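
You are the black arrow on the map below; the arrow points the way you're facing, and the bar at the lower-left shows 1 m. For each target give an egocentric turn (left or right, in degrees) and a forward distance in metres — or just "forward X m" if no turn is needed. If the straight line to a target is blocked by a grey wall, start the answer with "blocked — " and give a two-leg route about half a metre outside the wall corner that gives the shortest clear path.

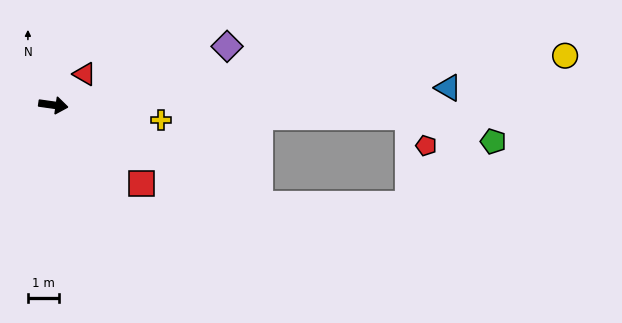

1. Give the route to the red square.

turn right 34°, forward 3.8 m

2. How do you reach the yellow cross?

forward 3.5 m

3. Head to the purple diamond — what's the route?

turn left 27°, forward 6.0 m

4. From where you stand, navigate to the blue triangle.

turn left 11°, forward 12.9 m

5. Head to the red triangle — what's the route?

turn left 53°, forward 1.4 m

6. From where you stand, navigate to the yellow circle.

turn left 14°, forward 16.7 m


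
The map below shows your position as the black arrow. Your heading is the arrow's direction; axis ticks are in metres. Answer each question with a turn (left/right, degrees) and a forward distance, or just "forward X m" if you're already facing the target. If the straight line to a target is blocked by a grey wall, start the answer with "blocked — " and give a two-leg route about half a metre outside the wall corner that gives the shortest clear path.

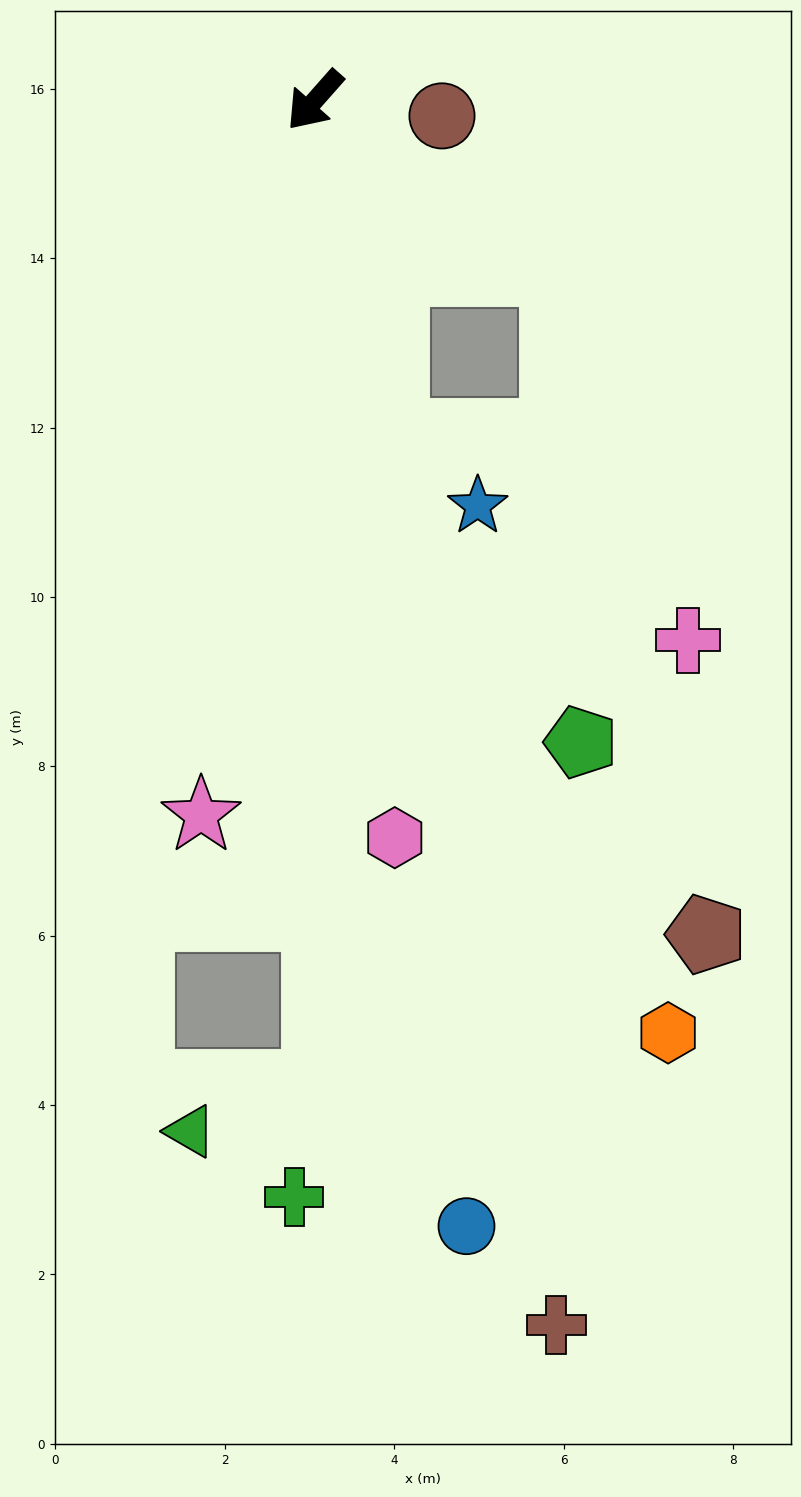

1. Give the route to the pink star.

turn left 32°, forward 8.5 m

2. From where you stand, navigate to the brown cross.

turn left 53°, forward 14.7 m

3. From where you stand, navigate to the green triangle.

blocked — turn left 42°, forward 11.6 m, then turn right 71°, forward 1.6 m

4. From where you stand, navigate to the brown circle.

turn left 124°, forward 1.5 m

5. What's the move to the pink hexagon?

turn left 48°, forward 8.8 m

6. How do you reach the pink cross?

blocked — turn left 96°, forward 3.5 m, then turn right 35°, forward 4.6 m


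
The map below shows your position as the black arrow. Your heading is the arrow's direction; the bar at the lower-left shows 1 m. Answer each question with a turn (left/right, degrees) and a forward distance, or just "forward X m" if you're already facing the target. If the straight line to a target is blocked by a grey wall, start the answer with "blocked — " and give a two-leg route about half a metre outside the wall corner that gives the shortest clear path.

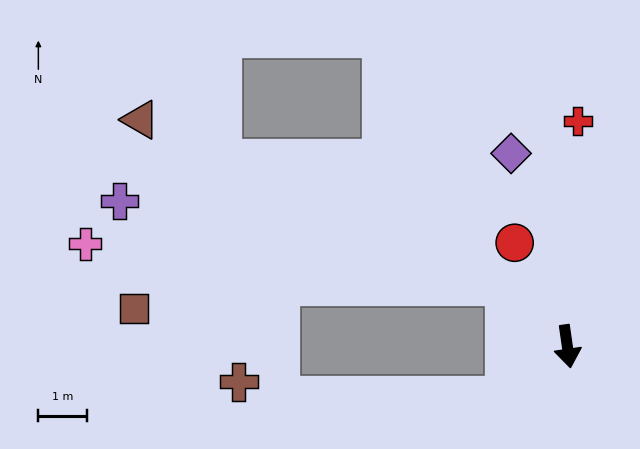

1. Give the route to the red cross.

turn left 169°, forward 4.6 m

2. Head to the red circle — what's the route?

turn right 161°, forward 2.4 m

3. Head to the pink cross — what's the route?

blocked — turn right 143°, forward 1.8 m, then turn left 39°, forward 8.6 m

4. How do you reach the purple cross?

blocked — turn right 143°, forward 1.8 m, then turn left 32°, forward 8.1 m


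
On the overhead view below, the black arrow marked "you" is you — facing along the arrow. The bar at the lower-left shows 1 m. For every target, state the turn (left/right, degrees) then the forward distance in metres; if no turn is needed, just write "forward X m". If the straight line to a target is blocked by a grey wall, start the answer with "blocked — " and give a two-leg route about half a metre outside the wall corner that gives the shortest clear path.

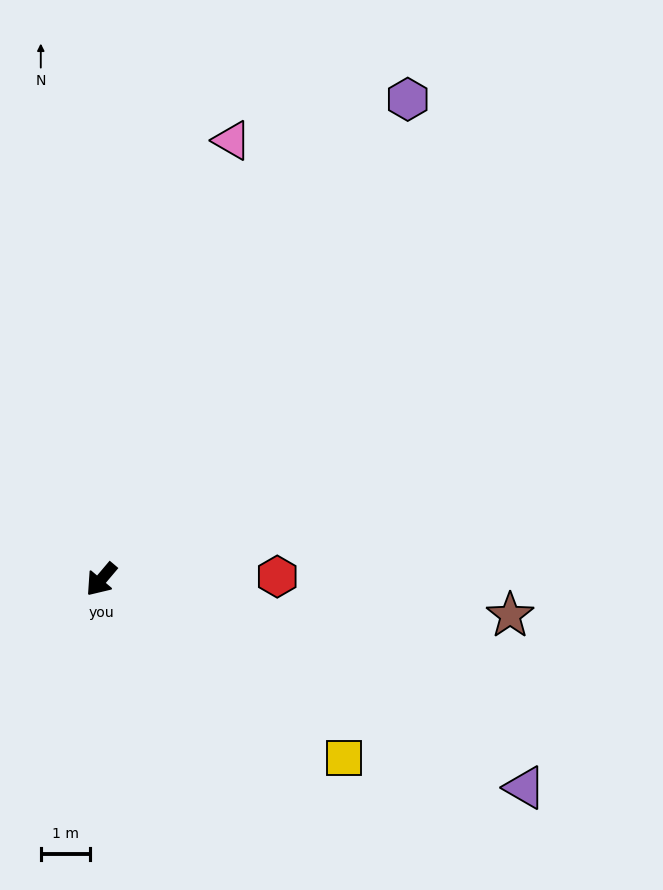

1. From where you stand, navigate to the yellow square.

turn left 94°, forward 6.1 m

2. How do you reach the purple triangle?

turn left 104°, forward 9.6 m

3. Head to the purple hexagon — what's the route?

turn right 172°, forward 11.5 m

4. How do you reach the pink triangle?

turn right 156°, forward 9.3 m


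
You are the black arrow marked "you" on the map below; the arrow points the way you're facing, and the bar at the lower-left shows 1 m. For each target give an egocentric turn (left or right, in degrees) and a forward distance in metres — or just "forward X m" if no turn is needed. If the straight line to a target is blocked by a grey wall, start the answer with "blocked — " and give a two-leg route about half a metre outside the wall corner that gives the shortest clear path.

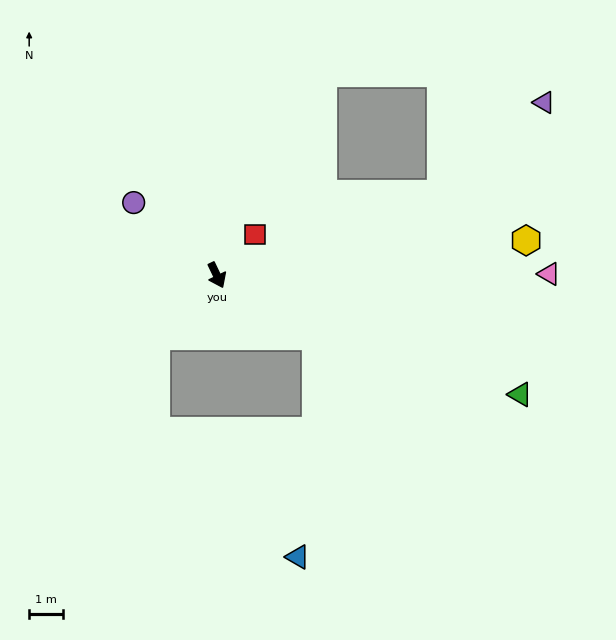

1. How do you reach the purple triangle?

blocked — turn left 84°, forward 7.1 m, then turn left 22°, forward 4.1 m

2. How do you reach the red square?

turn left 111°, forward 1.7 m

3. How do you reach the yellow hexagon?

turn left 71°, forward 9.3 m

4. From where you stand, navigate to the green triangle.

turn left 43°, forward 9.7 m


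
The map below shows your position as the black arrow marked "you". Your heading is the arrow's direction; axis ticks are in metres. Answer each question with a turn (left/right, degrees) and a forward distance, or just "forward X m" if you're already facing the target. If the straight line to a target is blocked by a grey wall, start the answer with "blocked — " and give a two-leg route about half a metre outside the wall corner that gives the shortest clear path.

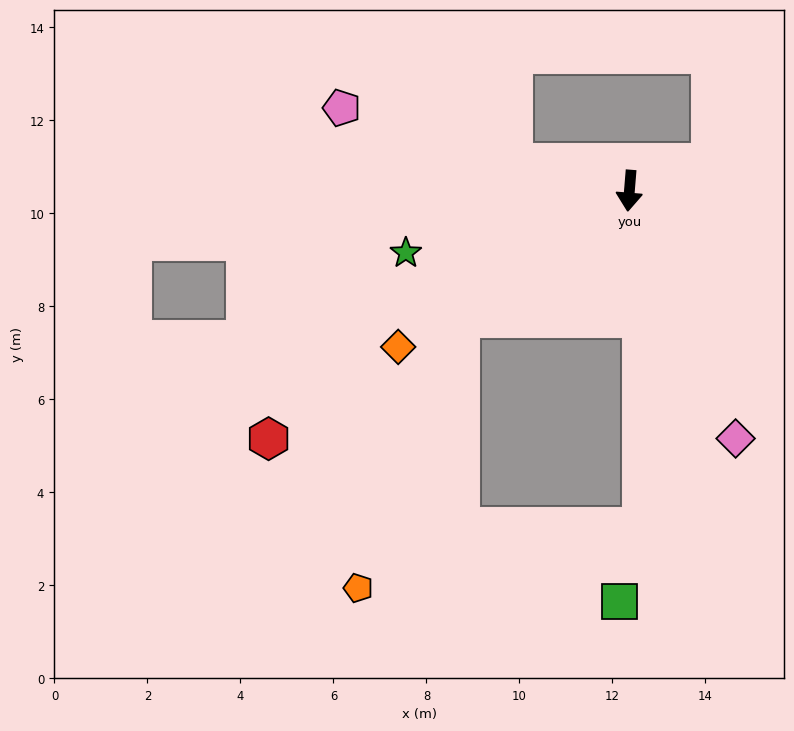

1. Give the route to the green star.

turn right 70°, forward 5.0 m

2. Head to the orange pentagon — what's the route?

blocked — turn right 48°, forward 4.6 m, then turn left 32°, forward 6.2 m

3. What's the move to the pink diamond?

turn left 28°, forward 5.8 m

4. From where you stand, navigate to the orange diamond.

turn right 51°, forward 6.0 m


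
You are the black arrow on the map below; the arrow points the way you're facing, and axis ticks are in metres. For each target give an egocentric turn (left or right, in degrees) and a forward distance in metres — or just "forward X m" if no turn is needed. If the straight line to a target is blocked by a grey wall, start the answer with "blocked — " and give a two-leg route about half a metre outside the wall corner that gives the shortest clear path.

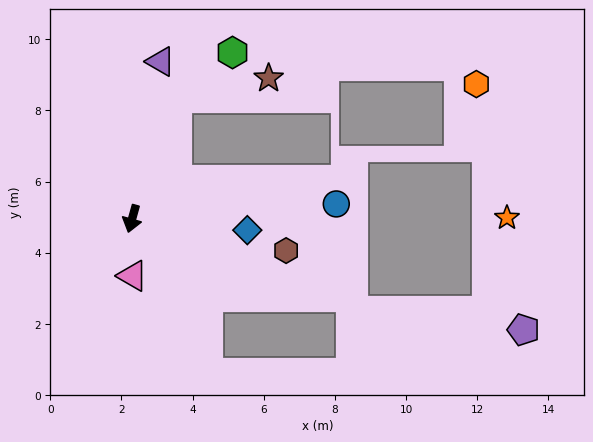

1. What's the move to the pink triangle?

turn left 16°, forward 1.6 m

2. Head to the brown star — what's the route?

blocked — turn left 175°, forward 3.6 m, then turn right 57°, forward 2.6 m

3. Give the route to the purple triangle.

turn right 175°, forward 4.5 m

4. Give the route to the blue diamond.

turn left 100°, forward 3.3 m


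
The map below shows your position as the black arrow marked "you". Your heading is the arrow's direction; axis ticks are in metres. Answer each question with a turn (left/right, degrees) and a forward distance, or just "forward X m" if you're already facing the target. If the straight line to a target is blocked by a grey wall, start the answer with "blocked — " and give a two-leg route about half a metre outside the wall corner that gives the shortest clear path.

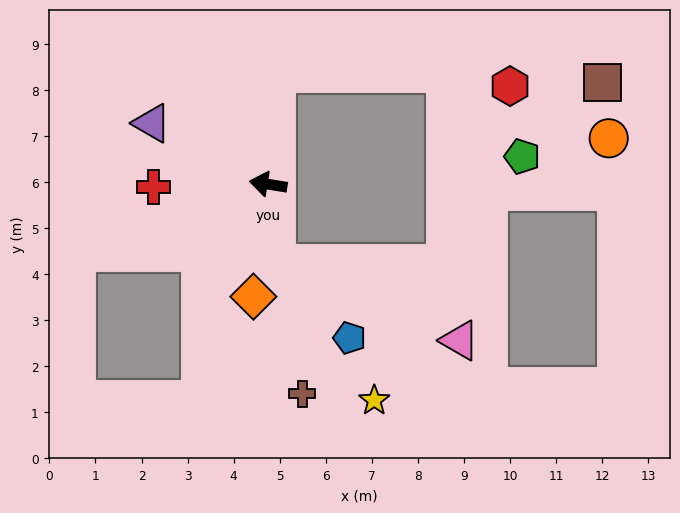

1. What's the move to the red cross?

turn left 10°, forward 2.5 m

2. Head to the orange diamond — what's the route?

turn left 92°, forward 2.5 m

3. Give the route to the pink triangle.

blocked — turn left 105°, forward 1.7 m, then turn left 61°, forward 4.3 m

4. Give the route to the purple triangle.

turn right 19°, forward 2.9 m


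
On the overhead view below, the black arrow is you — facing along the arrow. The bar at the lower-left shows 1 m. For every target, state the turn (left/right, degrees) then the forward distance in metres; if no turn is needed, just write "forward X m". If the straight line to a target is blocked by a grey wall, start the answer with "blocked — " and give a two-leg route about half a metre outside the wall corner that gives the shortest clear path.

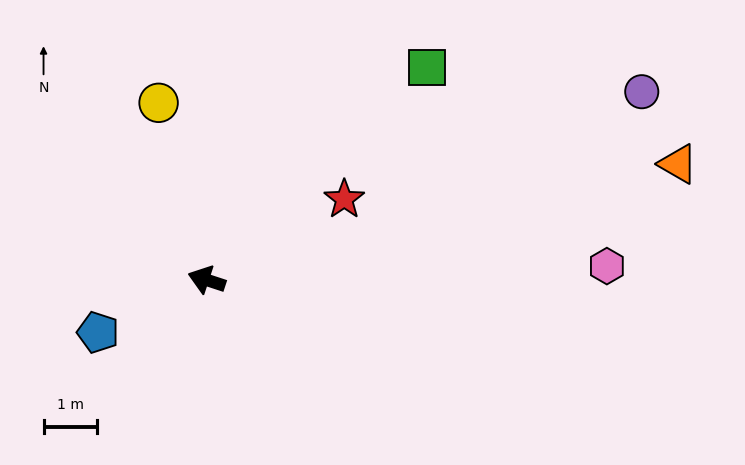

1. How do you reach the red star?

turn right 131°, forward 3.0 m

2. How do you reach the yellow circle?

turn right 57°, forward 3.4 m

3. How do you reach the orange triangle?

turn right 148°, forward 9.0 m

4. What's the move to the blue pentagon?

turn left 44°, forward 2.2 m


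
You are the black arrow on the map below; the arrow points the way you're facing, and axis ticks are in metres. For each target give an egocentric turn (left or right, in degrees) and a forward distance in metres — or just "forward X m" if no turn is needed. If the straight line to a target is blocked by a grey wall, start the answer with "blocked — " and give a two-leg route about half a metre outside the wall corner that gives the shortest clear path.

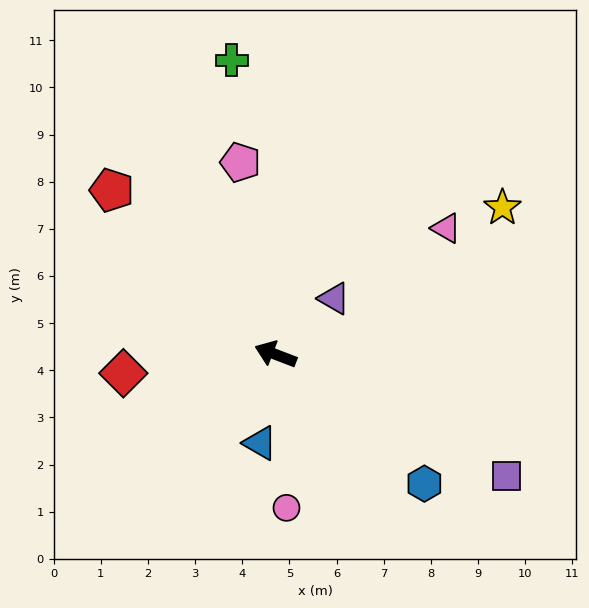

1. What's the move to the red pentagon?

turn right 24°, forward 4.9 m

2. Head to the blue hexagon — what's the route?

turn left 160°, forward 4.2 m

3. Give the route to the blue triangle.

turn left 101°, forward 1.9 m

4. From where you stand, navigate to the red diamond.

turn left 28°, forward 3.3 m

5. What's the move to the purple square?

turn left 173°, forward 5.5 m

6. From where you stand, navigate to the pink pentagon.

turn right 59°, forward 4.1 m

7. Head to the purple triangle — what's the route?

turn right 115°, forward 1.7 m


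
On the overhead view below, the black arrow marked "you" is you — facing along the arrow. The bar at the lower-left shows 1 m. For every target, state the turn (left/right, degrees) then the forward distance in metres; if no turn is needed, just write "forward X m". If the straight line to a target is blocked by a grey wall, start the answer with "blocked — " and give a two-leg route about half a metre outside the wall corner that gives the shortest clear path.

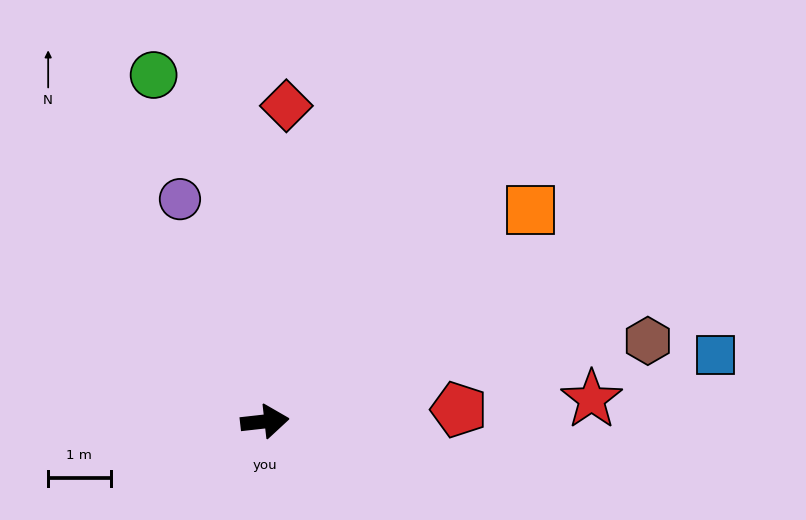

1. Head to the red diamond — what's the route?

turn left 80°, forward 5.1 m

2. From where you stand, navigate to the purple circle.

turn left 104°, forward 3.8 m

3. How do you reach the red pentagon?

turn right 3°, forward 3.1 m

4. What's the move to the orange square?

turn left 32°, forward 5.4 m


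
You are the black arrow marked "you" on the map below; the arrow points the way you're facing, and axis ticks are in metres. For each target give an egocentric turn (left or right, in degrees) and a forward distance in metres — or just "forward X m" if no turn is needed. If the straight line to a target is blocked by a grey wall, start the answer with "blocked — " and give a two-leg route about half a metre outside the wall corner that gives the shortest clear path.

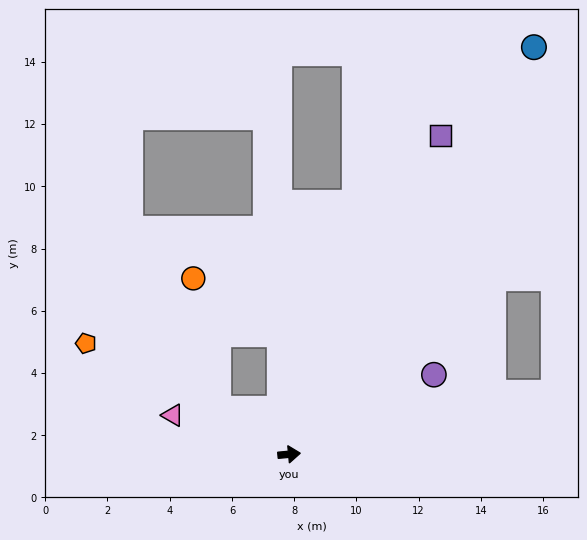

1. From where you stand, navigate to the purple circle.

turn left 23°, forward 5.3 m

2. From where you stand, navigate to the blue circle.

turn left 54°, forward 15.3 m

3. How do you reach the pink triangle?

turn left 156°, forward 3.9 m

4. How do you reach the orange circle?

blocked — turn left 142°, forward 2.7 m, then turn right 47°, forward 4.3 m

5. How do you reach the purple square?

turn left 59°, forward 11.3 m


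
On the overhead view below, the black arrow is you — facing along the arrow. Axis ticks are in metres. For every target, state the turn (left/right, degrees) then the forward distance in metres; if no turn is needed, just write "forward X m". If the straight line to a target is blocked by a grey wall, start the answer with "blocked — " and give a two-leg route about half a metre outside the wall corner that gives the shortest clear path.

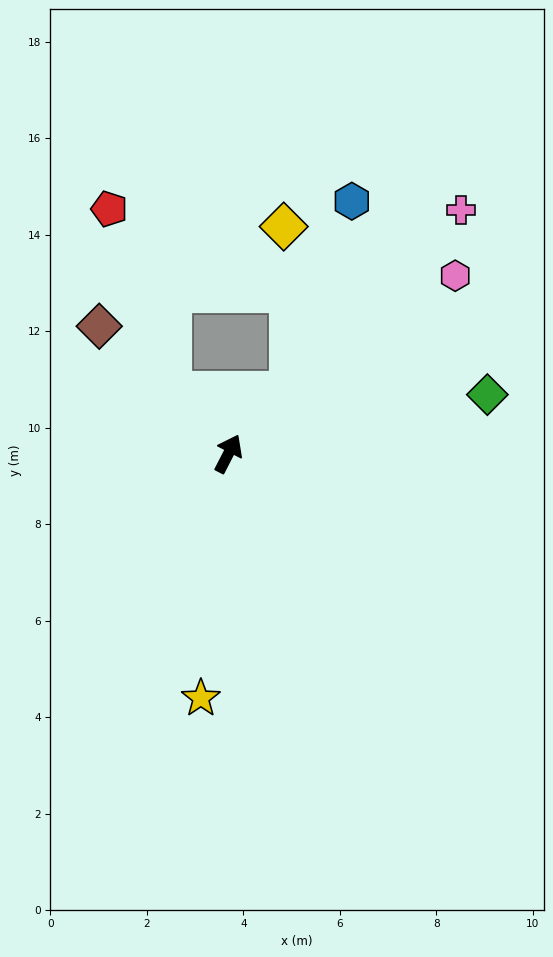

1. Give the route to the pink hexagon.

turn right 25°, forward 6.0 m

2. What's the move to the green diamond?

turn right 50°, forward 5.5 m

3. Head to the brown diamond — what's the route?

turn left 73°, forward 3.8 m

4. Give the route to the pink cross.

turn right 16°, forward 7.0 m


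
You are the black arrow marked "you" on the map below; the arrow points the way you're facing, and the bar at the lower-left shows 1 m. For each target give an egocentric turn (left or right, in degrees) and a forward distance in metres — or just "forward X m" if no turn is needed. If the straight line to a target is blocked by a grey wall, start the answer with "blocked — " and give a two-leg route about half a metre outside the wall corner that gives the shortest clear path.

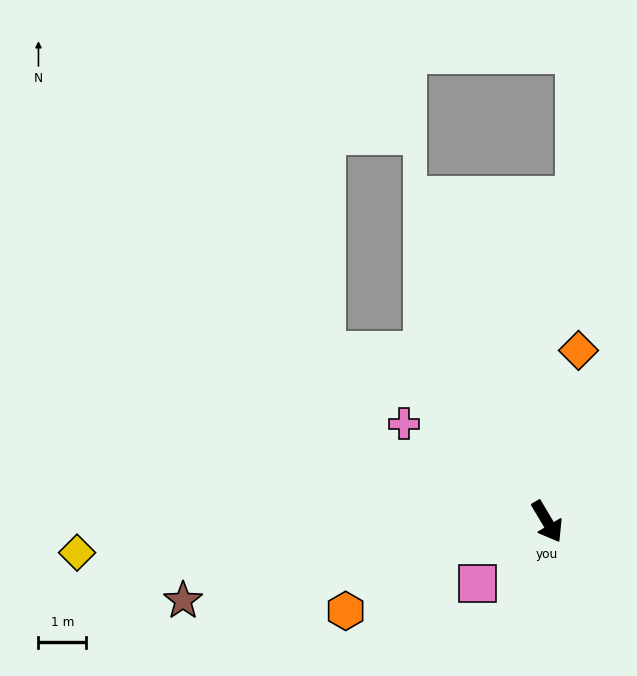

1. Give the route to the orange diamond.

turn left 139°, forward 3.6 m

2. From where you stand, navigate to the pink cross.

turn right 155°, forward 3.6 m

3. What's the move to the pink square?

turn right 79°, forward 2.0 m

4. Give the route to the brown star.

turn right 108°, forward 7.8 m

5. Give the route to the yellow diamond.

turn right 117°, forward 9.8 m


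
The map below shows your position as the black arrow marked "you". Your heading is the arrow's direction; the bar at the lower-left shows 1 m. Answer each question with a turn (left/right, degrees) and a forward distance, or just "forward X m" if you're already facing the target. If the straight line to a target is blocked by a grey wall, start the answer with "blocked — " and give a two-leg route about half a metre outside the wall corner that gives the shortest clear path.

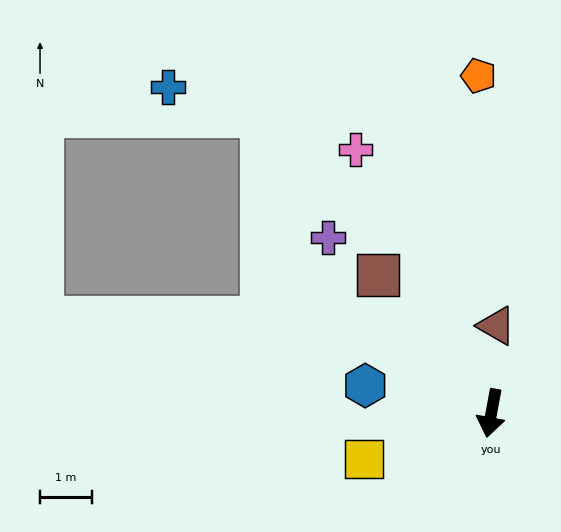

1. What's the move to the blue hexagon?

turn right 92°, forward 2.5 m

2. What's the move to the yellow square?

turn right 60°, forward 2.6 m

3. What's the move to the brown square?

turn right 130°, forward 3.4 m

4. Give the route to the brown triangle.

turn right 173°, forward 1.7 m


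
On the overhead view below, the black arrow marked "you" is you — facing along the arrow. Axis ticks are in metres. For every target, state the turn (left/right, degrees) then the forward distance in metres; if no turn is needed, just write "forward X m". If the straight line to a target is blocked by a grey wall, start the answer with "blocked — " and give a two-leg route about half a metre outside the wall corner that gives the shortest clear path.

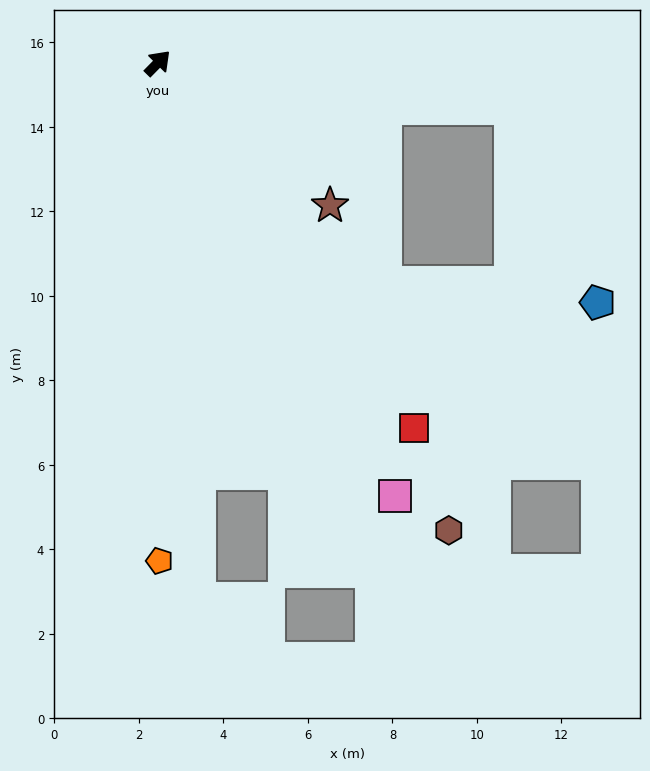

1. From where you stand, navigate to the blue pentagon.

blocked — turn right 53°, forward 8.4 m, then turn right 59°, forward 5.1 m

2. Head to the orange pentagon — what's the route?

turn right 135°, forward 11.8 m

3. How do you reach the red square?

turn right 100°, forward 10.5 m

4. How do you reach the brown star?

turn right 85°, forward 5.3 m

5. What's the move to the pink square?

turn right 107°, forward 11.7 m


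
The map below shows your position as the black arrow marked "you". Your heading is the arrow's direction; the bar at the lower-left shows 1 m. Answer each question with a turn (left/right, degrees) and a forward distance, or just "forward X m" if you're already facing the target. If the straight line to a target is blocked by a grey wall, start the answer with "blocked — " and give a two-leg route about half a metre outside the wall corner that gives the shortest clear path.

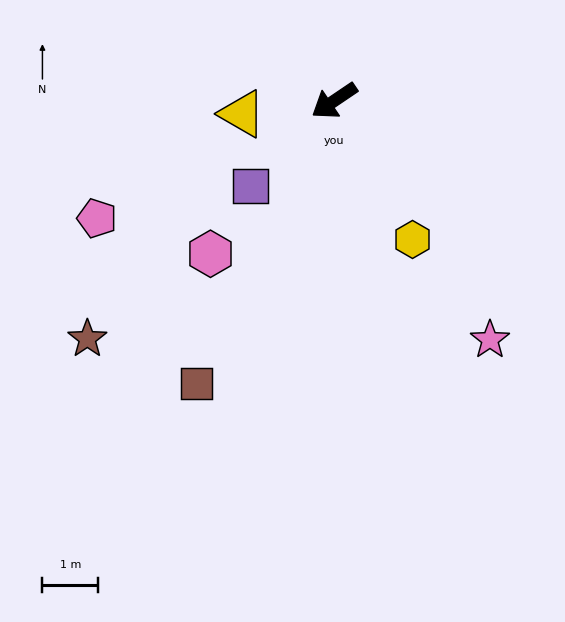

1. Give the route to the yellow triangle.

turn right 26°, forward 1.7 m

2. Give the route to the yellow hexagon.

turn left 85°, forward 2.8 m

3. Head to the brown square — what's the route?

turn left 30°, forward 5.6 m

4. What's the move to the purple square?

turn left 11°, forward 2.1 m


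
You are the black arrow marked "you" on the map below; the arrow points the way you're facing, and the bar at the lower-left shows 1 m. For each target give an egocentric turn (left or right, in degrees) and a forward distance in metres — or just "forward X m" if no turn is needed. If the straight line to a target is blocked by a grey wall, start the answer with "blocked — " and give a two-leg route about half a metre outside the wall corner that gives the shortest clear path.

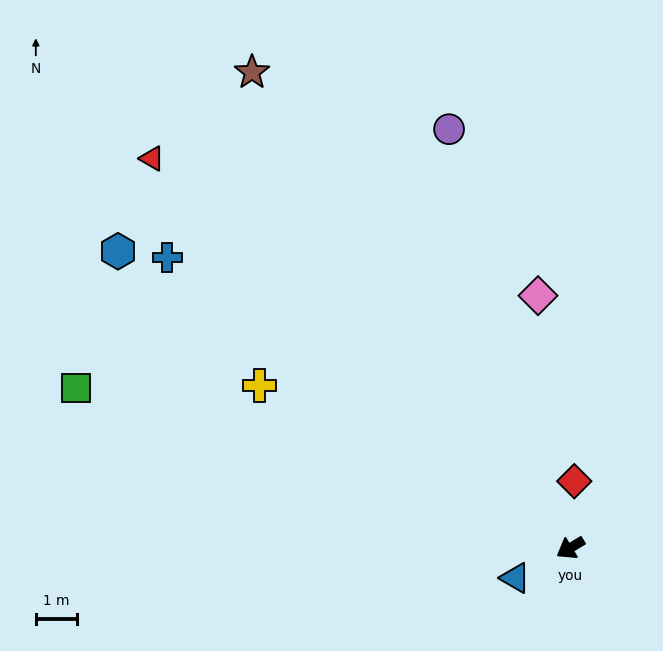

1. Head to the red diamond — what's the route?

turn right 124°, forward 1.6 m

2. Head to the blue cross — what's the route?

turn right 67°, forward 12.0 m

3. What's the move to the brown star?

turn right 87°, forward 13.8 m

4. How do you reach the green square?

turn right 49°, forward 12.5 m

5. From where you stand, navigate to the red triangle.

turn right 74°, forward 13.8 m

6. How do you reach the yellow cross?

turn right 59°, forward 8.5 m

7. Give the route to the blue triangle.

turn right 3°, forward 1.5 m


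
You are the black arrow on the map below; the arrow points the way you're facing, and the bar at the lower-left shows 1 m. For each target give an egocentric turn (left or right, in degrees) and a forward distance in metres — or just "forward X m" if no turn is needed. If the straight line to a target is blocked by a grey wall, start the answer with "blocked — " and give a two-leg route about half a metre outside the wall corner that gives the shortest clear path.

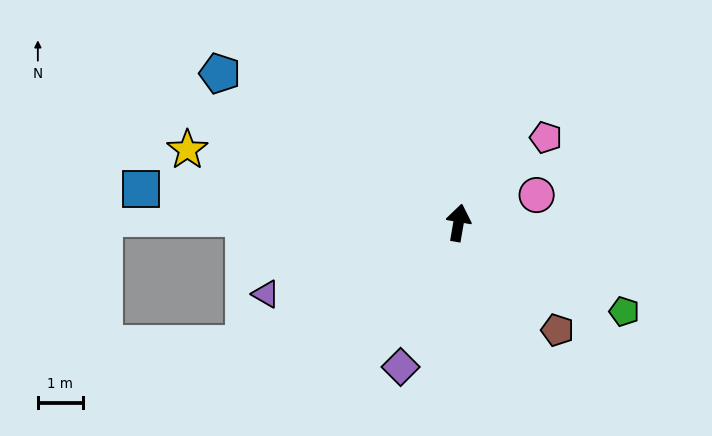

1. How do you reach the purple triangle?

turn left 120°, forward 4.6 m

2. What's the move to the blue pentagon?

turn left 68°, forward 6.3 m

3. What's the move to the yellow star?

turn left 85°, forward 6.2 m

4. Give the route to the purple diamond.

turn left 168°, forward 3.5 m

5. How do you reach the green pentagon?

turn right 108°, forward 4.2 m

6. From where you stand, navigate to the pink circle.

turn right 61°, forward 1.8 m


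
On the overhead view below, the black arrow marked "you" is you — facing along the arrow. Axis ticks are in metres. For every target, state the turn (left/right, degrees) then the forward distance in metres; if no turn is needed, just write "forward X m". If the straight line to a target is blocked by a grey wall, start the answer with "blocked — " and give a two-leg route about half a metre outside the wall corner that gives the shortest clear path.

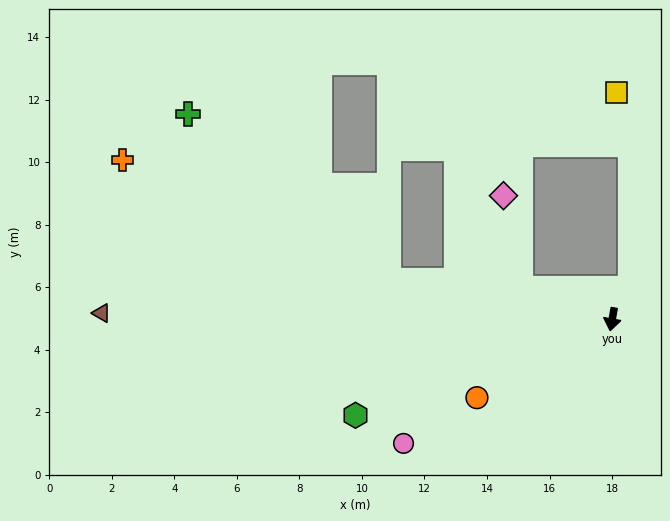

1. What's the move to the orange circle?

turn right 50°, forward 5.0 m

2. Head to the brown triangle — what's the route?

turn right 81°, forward 16.3 m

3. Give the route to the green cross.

blocked — turn right 90°, forward 7.3 m, then turn right 30°, forward 8.3 m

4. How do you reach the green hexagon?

turn right 59°, forward 8.8 m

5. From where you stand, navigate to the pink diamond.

blocked — turn right 98°, forward 3.1 m, then turn right 62°, forward 3.0 m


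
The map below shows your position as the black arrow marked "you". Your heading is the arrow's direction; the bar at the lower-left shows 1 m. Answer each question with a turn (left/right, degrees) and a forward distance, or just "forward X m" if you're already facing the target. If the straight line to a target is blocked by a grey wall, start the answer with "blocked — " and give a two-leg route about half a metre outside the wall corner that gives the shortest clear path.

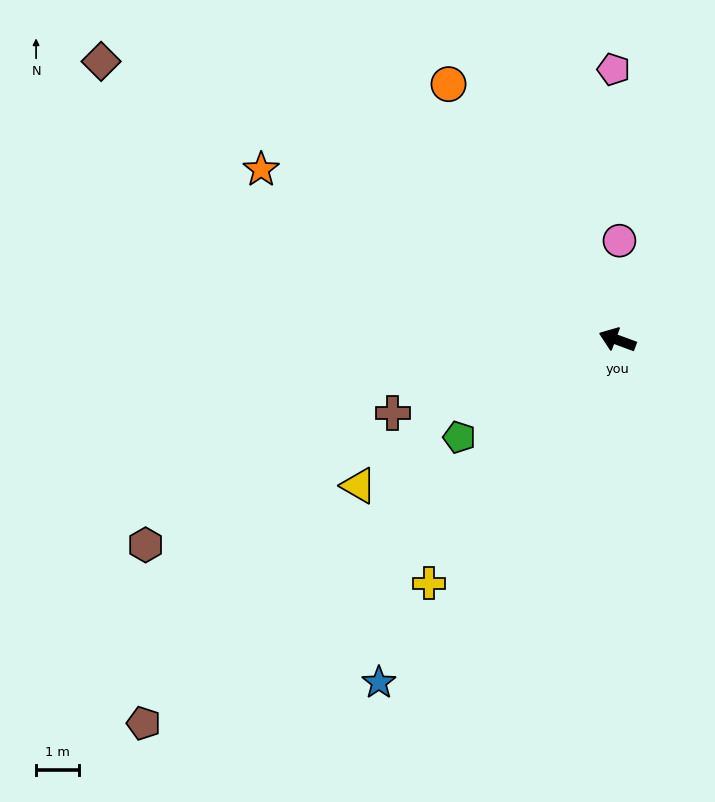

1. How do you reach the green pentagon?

turn left 52°, forward 4.3 m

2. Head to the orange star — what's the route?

turn right 5°, forward 9.2 m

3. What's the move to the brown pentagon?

turn left 59°, forward 14.2 m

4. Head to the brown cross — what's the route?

turn left 38°, forward 5.5 m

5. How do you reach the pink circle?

turn right 71°, forward 2.3 m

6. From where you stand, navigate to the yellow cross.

turn left 73°, forward 7.2 m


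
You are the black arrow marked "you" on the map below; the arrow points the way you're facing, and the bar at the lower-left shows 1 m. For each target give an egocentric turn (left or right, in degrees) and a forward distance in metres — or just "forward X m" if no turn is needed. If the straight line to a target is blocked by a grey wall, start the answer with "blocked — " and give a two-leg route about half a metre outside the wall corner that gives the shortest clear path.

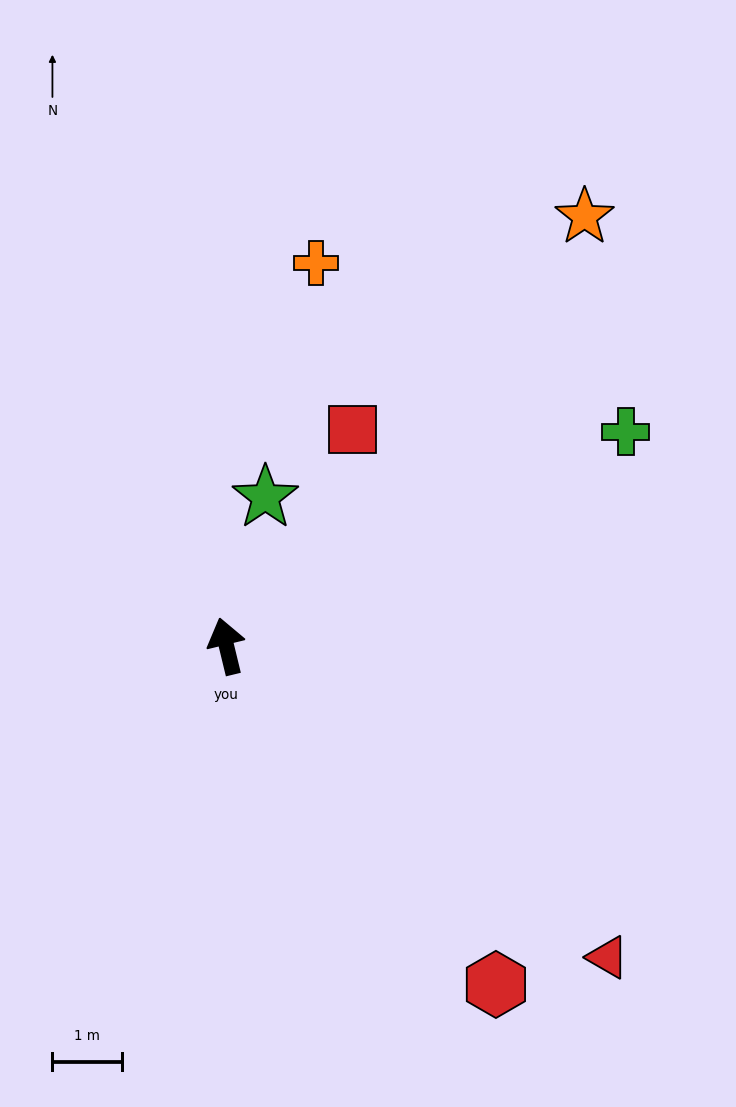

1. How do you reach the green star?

turn right 28°, forward 2.2 m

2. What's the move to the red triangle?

turn right 143°, forward 7.1 m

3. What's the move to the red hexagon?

turn right 155°, forward 6.2 m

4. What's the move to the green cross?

turn right 75°, forward 6.5 m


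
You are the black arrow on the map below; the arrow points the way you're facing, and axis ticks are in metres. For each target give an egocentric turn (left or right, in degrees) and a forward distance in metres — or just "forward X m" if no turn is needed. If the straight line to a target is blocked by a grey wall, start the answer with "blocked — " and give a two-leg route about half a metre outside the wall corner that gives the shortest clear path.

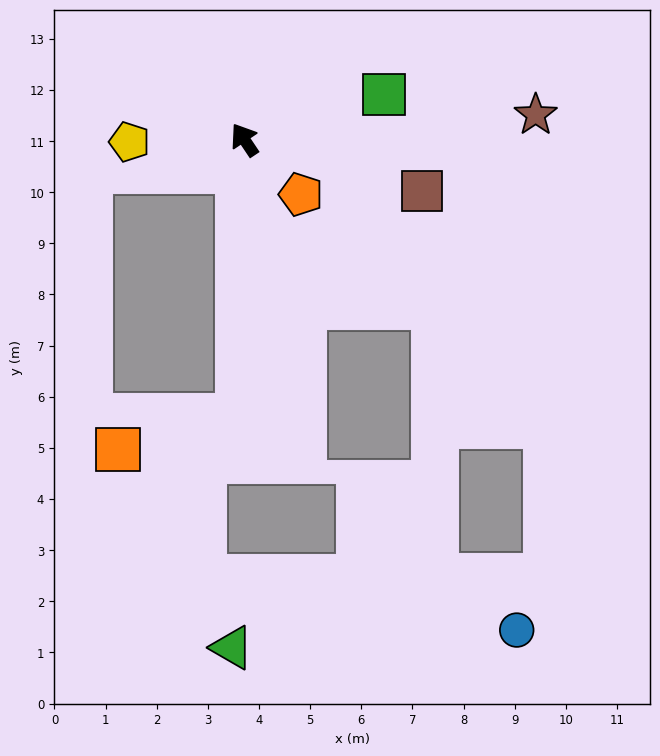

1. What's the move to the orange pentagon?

turn right 168°, forward 1.5 m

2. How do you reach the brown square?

turn right 140°, forward 3.6 m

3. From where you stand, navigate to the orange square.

blocked — turn left 145°, forward 5.4 m, then turn right 73°, forward 2.4 m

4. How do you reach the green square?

turn right 106°, forward 2.9 m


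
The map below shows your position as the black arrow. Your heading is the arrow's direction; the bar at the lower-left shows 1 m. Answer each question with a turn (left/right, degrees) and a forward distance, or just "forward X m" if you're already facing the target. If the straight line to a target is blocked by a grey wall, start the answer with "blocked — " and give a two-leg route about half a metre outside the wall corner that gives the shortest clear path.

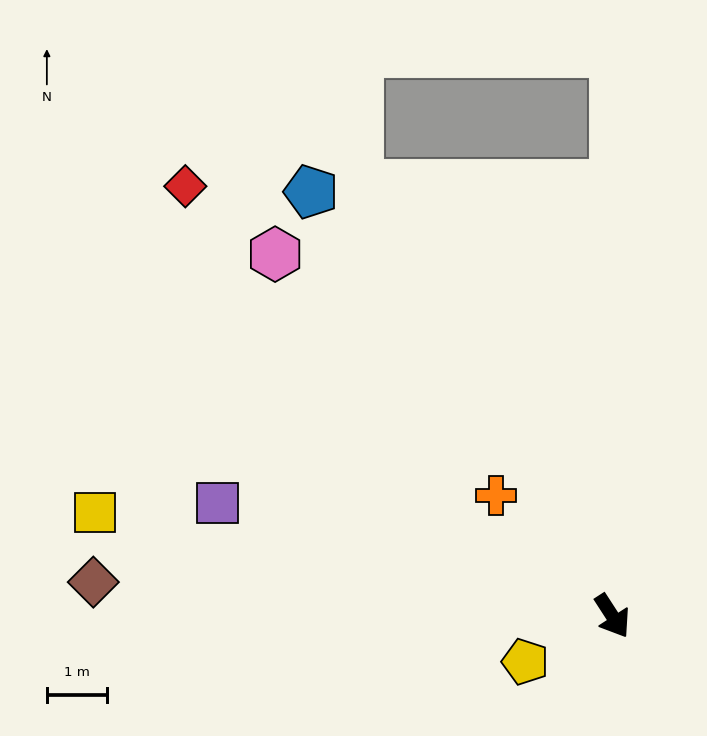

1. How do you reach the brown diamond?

turn right 127°, forward 8.6 m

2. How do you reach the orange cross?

turn right 169°, forward 2.8 m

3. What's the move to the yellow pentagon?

turn right 95°, forward 1.6 m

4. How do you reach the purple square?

turn right 139°, forward 6.8 m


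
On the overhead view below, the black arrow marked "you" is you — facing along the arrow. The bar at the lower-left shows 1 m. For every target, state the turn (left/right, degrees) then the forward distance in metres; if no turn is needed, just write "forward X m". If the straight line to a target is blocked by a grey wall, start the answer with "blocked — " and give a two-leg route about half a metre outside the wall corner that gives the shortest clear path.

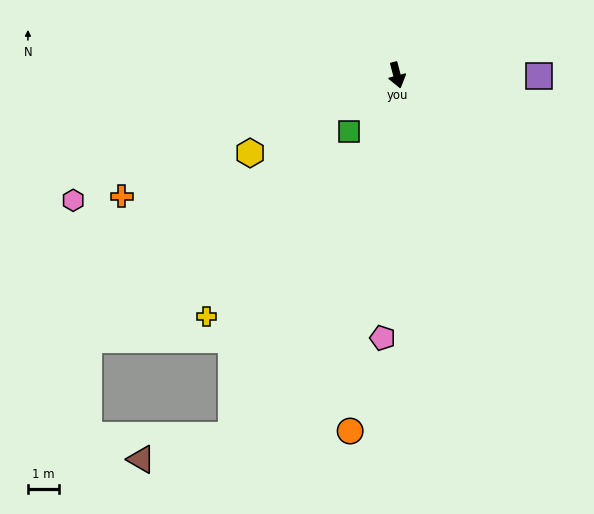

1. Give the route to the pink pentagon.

turn right 18°, forward 8.5 m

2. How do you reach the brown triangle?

blocked — turn right 40°, forward 12.7 m, then turn right 49°, forward 3.0 m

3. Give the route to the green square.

turn right 55°, forward 2.4 m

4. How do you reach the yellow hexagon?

turn right 77°, forward 5.3 m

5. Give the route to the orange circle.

turn right 22°, forward 11.5 m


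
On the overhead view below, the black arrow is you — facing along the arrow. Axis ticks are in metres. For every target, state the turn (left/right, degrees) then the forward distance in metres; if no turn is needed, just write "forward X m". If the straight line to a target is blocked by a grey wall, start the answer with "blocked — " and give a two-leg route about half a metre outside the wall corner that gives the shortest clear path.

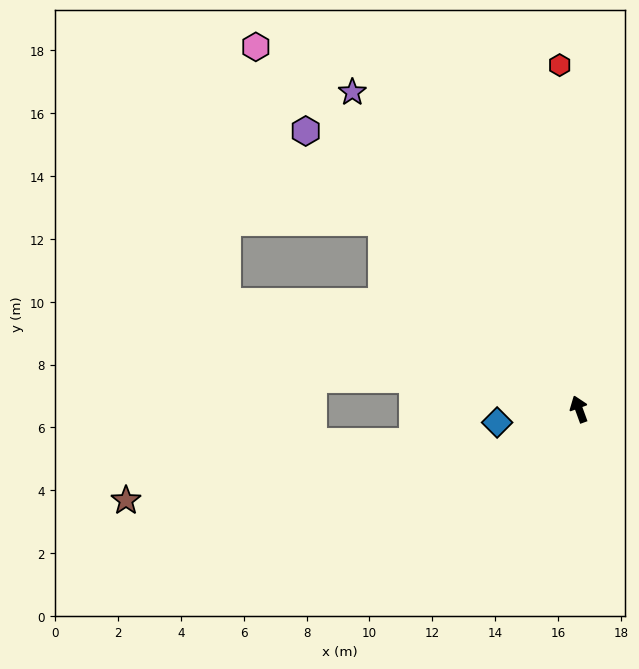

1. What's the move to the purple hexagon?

turn left 24°, forward 12.4 m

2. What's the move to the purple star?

turn left 16°, forward 12.4 m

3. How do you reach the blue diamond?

turn left 79°, forward 2.6 m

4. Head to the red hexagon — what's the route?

turn right 17°, forward 11.0 m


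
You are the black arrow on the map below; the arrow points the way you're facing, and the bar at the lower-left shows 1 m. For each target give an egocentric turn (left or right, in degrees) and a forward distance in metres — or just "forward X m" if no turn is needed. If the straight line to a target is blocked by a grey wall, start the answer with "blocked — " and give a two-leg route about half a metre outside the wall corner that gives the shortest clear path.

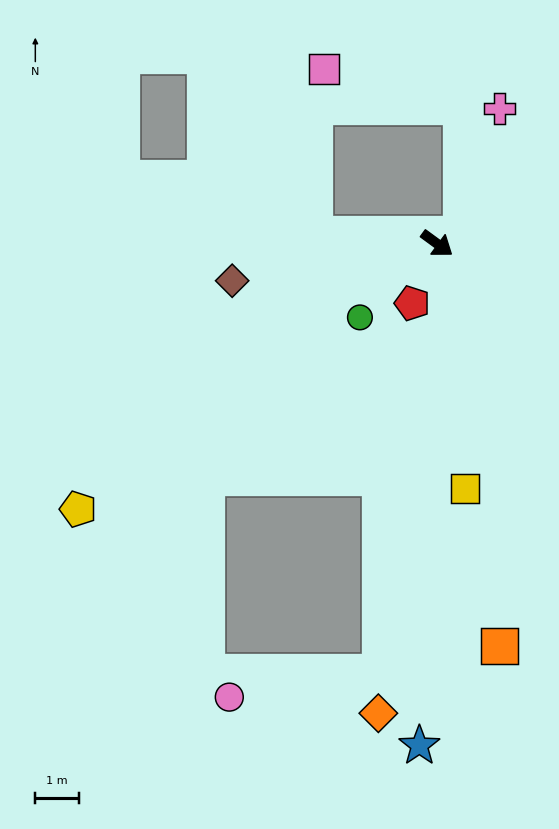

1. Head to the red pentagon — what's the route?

turn right 77°, forward 1.5 m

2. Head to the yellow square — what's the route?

turn right 47°, forward 5.6 m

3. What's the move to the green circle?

turn right 100°, forward 2.4 m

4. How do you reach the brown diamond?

turn right 134°, forward 4.7 m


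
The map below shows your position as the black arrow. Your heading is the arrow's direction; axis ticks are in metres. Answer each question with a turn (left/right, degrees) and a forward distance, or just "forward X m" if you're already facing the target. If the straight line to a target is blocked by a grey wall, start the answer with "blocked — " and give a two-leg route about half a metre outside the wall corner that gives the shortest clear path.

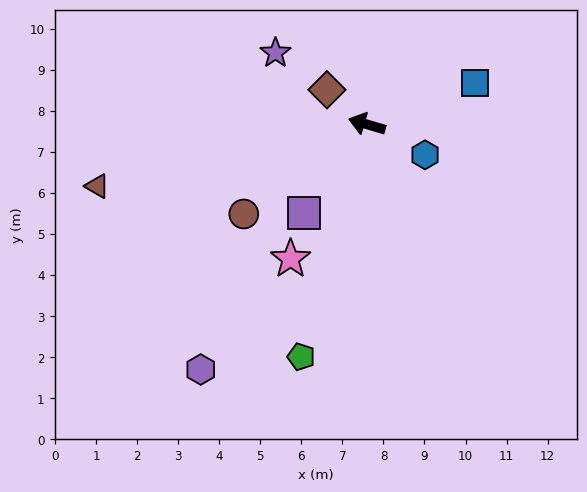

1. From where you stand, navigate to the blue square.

turn right 143°, forward 2.8 m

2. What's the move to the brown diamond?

turn right 25°, forward 1.3 m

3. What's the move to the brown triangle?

turn left 29°, forward 6.7 m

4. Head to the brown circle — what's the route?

turn left 52°, forward 3.7 m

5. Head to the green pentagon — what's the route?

turn left 91°, forward 5.9 m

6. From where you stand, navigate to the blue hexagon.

turn left 169°, forward 1.6 m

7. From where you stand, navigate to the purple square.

turn left 71°, forward 2.6 m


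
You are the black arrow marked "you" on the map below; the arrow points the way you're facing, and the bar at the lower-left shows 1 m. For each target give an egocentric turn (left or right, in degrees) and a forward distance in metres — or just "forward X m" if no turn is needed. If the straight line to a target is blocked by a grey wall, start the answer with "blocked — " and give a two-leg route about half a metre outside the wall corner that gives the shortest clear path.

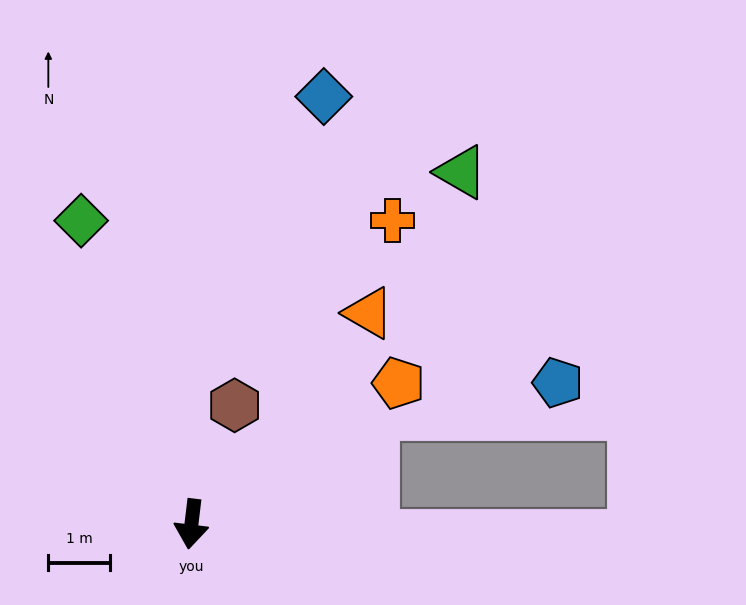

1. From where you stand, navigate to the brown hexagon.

turn left 167°, forward 2.0 m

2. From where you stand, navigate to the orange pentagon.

turn left 131°, forward 4.0 m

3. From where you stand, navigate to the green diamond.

turn right 153°, forward 5.2 m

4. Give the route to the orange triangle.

turn left 147°, forward 4.4 m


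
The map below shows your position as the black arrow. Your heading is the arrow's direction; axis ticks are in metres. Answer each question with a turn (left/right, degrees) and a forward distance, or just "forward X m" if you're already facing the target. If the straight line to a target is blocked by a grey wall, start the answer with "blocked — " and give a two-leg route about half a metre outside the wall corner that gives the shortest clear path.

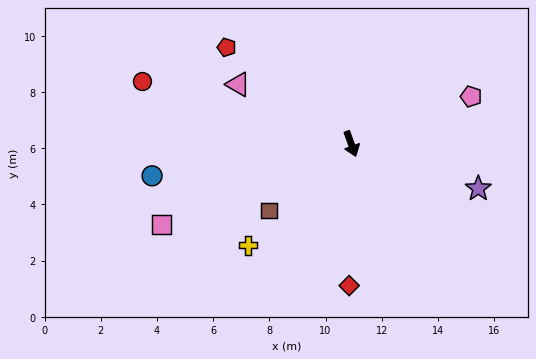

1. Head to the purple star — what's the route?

turn left 51°, forward 4.8 m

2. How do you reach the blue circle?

turn right 101°, forward 7.2 m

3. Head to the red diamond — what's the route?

turn right 21°, forward 5.0 m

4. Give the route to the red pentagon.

turn right 148°, forward 5.6 m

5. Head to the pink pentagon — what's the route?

turn left 92°, forward 4.6 m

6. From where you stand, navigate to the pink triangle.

turn right 138°, forward 4.5 m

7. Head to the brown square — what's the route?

turn right 71°, forward 3.8 m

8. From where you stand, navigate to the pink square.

turn right 87°, forward 7.3 m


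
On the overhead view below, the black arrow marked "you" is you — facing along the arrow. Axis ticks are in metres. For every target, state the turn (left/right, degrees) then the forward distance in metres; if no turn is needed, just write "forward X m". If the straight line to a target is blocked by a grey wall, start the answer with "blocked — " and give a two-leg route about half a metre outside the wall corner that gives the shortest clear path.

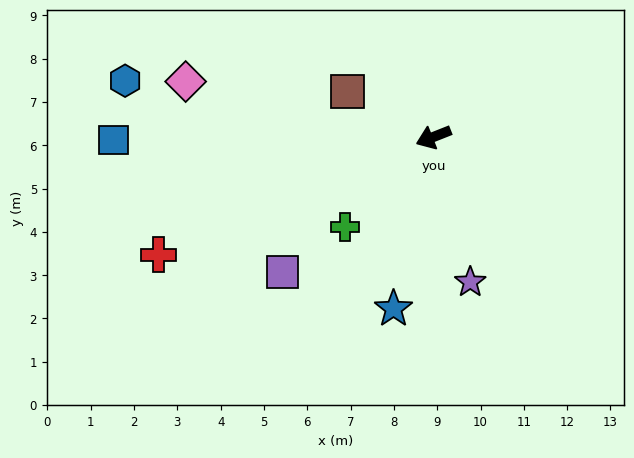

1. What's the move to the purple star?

turn left 83°, forward 3.5 m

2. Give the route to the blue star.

turn left 55°, forward 4.1 m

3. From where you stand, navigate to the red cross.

forward 6.9 m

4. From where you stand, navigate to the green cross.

turn left 24°, forward 2.9 m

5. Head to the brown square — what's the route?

turn right 50°, forward 2.3 m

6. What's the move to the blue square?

turn right 21°, forward 7.4 m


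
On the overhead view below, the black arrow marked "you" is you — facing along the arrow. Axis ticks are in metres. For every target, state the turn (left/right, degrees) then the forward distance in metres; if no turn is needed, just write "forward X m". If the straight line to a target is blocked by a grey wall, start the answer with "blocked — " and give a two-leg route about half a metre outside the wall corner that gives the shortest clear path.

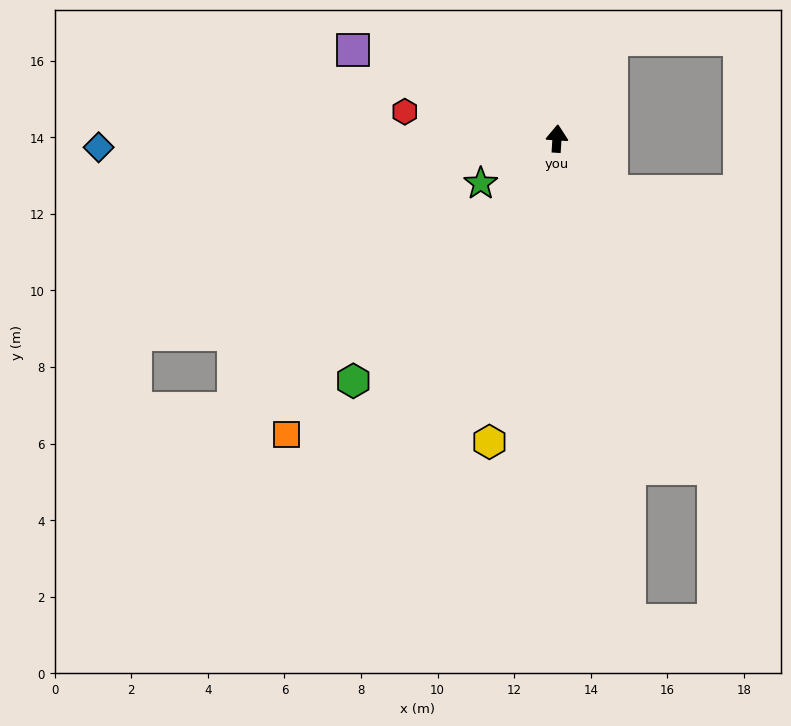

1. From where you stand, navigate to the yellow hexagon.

turn left 171°, forward 8.1 m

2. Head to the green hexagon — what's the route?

turn left 144°, forward 8.3 m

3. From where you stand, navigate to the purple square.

turn left 70°, forward 5.8 m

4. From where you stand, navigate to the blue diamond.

turn left 95°, forward 12.0 m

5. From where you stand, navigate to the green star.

turn left 124°, forward 2.3 m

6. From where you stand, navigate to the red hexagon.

turn left 84°, forward 4.0 m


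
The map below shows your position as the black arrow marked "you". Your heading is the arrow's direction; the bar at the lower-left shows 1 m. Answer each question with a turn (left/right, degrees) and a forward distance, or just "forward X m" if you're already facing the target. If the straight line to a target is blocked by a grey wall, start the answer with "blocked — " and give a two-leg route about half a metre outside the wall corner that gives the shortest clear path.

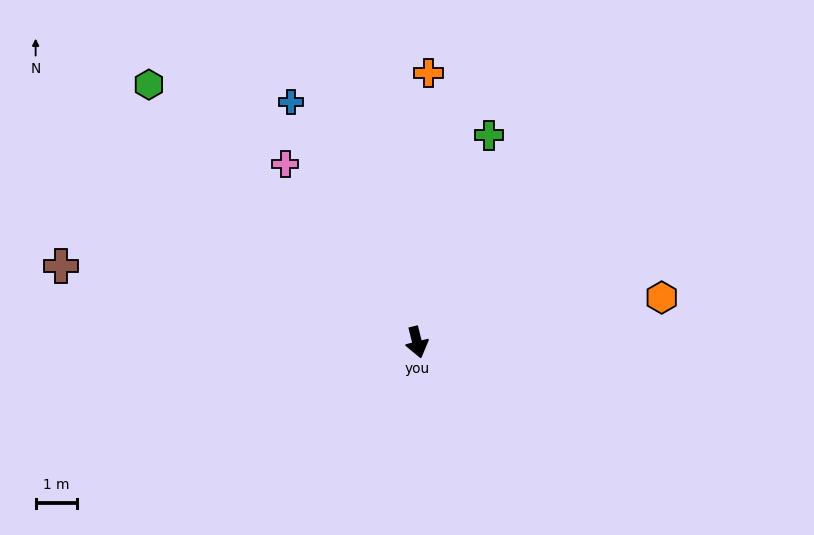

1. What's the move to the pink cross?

turn right 157°, forward 5.4 m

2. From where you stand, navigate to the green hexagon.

turn right 148°, forward 9.0 m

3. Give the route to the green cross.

turn left 147°, forward 5.3 m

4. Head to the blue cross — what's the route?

turn right 166°, forward 6.6 m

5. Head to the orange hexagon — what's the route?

turn left 87°, forward 6.0 m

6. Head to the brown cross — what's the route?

turn right 116°, forward 8.8 m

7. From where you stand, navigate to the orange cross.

turn left 164°, forward 6.5 m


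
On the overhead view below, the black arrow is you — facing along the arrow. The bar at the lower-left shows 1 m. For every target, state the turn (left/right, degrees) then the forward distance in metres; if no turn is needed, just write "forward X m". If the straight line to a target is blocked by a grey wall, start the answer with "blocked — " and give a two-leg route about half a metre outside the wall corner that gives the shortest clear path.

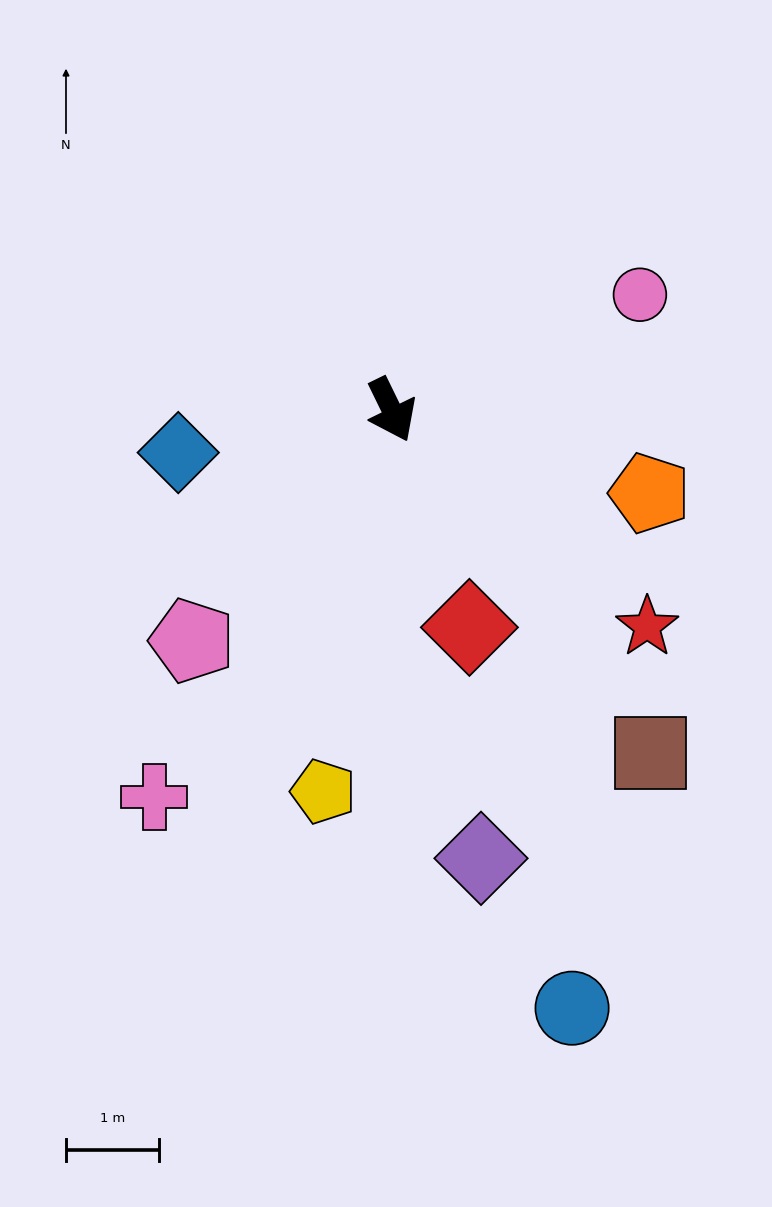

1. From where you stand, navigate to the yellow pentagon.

turn right 36°, forward 4.2 m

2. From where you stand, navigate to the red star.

turn left 24°, forward 3.6 m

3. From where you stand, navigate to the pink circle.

turn left 89°, forward 3.0 m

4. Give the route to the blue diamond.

turn right 105°, forward 2.4 m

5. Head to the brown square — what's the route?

turn left 11°, forward 4.6 m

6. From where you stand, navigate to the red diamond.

turn right 6°, forward 2.5 m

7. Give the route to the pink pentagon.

turn right 67°, forward 3.3 m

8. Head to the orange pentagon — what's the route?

turn left 46°, forward 2.9 m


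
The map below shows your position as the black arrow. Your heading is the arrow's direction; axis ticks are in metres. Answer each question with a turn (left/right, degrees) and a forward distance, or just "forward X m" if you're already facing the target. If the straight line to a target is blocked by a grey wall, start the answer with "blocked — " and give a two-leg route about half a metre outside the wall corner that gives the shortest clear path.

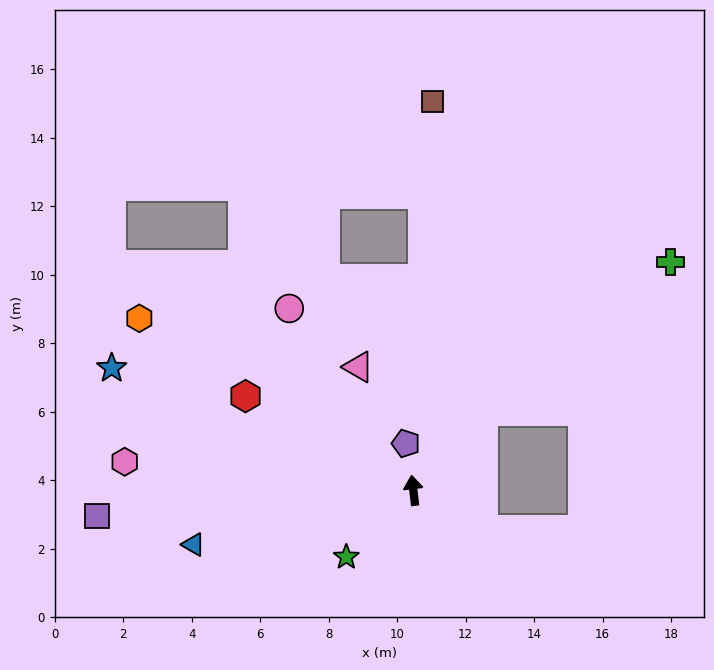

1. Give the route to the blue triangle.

turn left 97°, forward 6.6 m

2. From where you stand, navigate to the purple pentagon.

turn left 2°, forward 1.4 m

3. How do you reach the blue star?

turn left 61°, forward 9.5 m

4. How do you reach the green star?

turn left 128°, forward 2.8 m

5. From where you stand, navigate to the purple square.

turn left 88°, forward 9.3 m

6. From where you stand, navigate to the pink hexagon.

turn left 78°, forward 8.5 m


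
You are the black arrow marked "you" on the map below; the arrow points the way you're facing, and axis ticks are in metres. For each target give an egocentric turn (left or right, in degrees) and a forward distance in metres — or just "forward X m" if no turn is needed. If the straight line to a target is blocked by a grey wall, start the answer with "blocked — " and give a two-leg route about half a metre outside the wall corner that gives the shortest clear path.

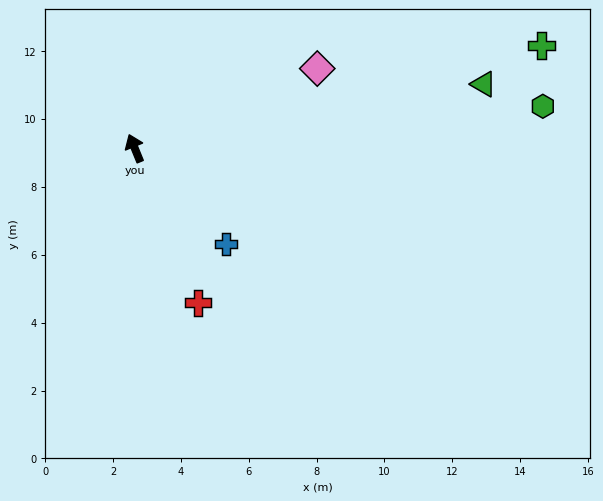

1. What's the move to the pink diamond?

turn right 89°, forward 5.9 m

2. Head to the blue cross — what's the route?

turn right 159°, forward 3.9 m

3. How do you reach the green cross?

turn right 98°, forward 12.4 m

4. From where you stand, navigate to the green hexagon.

turn right 106°, forward 12.1 m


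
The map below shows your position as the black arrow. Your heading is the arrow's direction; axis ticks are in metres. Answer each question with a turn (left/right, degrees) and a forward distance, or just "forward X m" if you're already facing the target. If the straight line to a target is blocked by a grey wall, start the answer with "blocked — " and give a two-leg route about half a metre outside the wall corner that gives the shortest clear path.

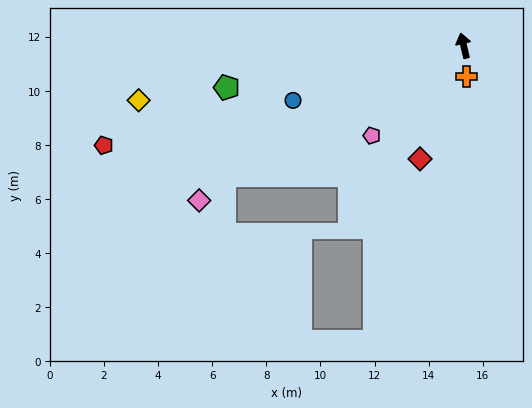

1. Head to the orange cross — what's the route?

turn left 171°, forward 1.2 m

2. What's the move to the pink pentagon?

turn left 121°, forward 4.8 m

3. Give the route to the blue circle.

turn left 95°, forward 6.6 m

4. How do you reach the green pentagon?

turn left 87°, forward 8.9 m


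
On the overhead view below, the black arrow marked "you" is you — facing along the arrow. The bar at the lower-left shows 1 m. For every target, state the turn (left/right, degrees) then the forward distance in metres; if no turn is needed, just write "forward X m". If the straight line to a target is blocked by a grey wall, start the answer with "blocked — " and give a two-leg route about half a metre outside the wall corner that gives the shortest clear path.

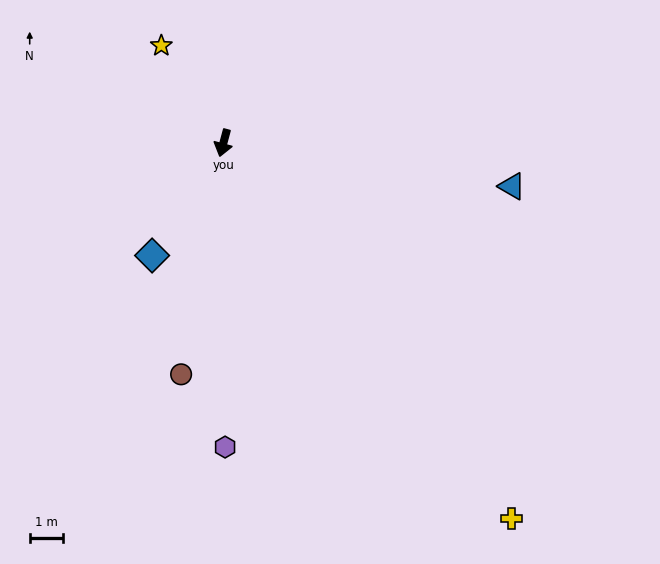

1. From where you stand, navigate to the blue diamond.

turn right 17°, forward 4.0 m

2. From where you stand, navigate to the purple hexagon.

turn left 15°, forward 9.0 m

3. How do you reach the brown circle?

turn left 5°, forward 7.0 m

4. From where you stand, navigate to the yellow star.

turn right 132°, forward 3.4 m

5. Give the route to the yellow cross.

turn left 53°, forward 14.1 m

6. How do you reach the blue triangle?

turn left 96°, forward 8.7 m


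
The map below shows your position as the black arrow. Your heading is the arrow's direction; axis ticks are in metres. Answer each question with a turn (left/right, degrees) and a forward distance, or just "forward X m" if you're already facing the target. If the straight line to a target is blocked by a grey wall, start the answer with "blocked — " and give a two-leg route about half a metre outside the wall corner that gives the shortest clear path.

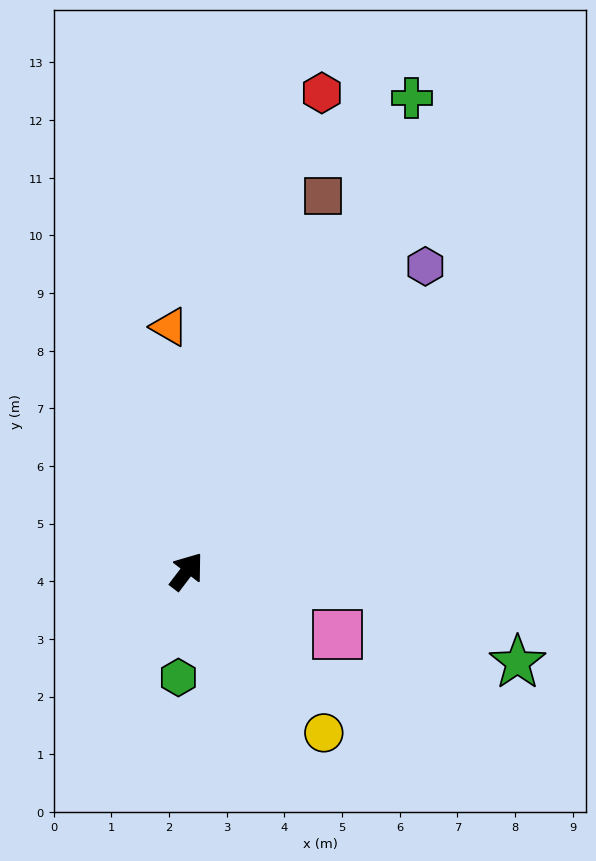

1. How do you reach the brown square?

turn left 17°, forward 6.9 m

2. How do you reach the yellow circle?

turn right 102°, forward 3.7 m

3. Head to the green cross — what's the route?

turn left 12°, forward 9.1 m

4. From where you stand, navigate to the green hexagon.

turn right 147°, forward 1.8 m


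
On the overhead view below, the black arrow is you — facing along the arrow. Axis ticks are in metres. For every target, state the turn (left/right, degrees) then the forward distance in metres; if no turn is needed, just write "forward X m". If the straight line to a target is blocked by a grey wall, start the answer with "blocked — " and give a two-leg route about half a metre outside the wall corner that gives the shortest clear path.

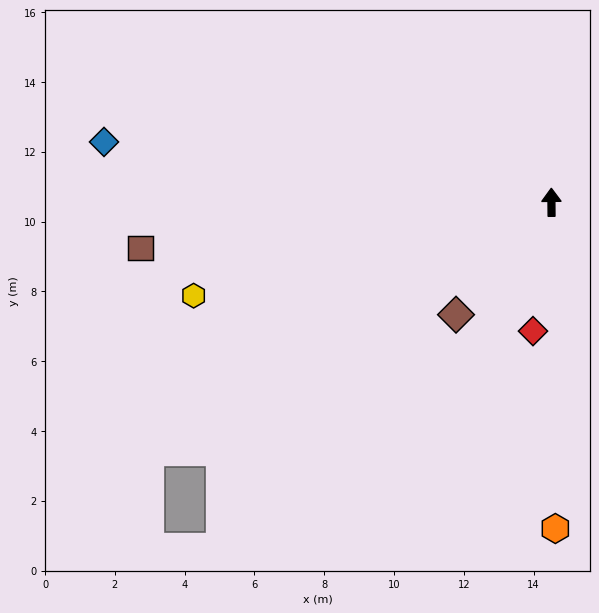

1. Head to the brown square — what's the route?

turn left 96°, forward 11.8 m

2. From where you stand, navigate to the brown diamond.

turn left 139°, forward 4.2 m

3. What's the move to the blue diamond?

turn left 82°, forward 12.9 m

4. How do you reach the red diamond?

turn left 171°, forward 3.7 m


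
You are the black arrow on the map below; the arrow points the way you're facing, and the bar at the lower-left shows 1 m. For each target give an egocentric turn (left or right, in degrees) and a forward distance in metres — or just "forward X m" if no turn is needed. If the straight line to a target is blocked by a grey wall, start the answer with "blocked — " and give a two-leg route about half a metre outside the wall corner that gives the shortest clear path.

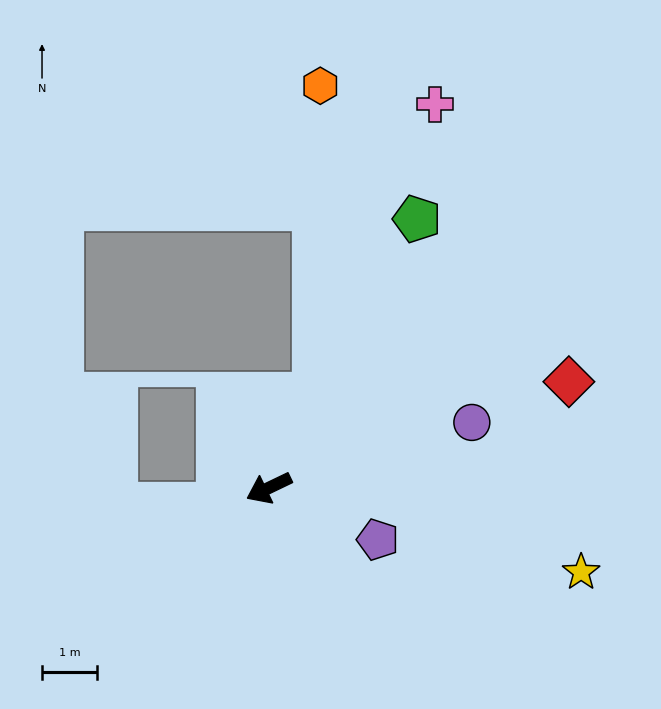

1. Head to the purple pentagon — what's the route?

turn left 129°, forward 2.2 m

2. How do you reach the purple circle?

turn left 172°, forward 3.9 m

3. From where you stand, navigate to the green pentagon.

turn right 145°, forward 5.6 m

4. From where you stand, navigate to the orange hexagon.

blocked — turn right 142°, forward 1.9 m, then turn left 25°, forward 5.6 m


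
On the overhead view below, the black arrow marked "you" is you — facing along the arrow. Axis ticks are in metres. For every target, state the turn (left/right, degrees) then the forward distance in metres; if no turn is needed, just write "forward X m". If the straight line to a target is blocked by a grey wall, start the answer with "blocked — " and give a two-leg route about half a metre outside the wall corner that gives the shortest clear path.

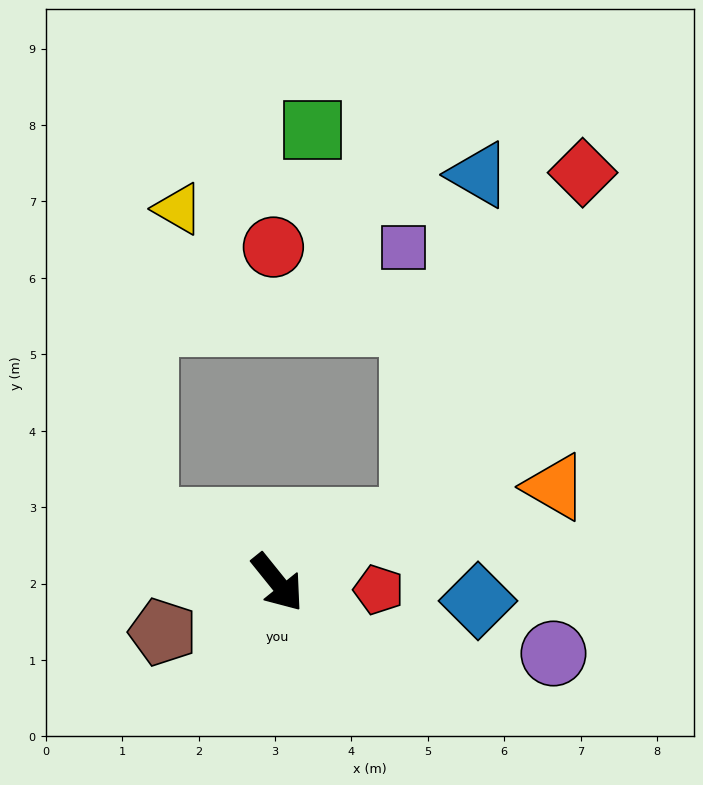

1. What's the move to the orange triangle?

turn left 70°, forward 3.8 m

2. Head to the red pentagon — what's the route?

turn left 47°, forward 1.3 m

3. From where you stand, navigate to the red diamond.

blocked — turn left 76°, forward 1.9 m, then turn left 39°, forward 5.1 m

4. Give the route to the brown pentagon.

turn right 105°, forward 1.6 m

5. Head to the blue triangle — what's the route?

blocked — turn left 76°, forward 1.9 m, then turn left 54°, forward 4.6 m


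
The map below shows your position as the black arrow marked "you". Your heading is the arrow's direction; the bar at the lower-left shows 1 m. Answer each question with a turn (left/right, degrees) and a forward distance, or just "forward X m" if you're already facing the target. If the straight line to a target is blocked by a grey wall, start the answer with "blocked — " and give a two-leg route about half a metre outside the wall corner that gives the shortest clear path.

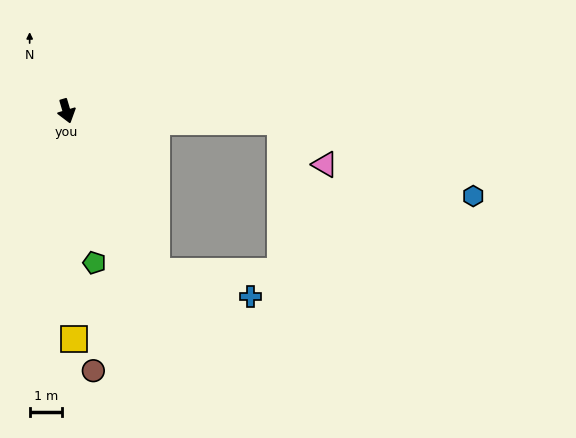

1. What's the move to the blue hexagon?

blocked — turn left 71°, forward 6.6 m, then turn right 19°, forward 6.3 m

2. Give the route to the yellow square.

turn right 15°, forward 7.0 m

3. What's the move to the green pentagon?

turn right 6°, forward 4.7 m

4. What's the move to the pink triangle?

blocked — turn left 71°, forward 6.6 m, then turn right 42°, forward 1.9 m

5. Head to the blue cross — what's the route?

blocked — turn left 13°, forward 5.6 m, then turn left 46°, forward 3.0 m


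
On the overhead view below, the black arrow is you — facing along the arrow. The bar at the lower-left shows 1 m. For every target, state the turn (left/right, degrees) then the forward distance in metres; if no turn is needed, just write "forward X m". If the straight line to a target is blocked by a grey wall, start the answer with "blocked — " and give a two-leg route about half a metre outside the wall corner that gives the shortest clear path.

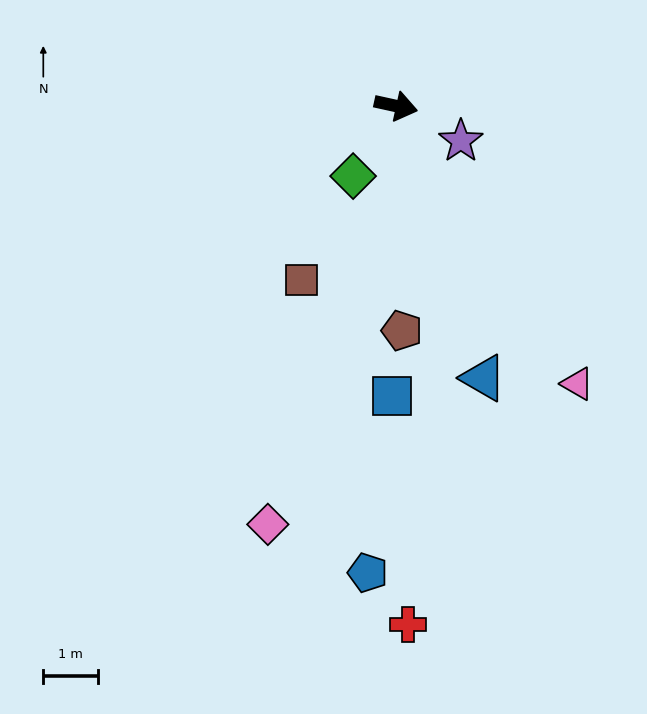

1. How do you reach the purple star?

turn right 16°, forward 1.3 m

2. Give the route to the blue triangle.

turn right 60°, forward 5.2 m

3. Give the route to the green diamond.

turn right 109°, forward 1.5 m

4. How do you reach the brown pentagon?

turn right 76°, forward 4.1 m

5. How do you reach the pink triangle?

turn right 44°, forward 6.0 m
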